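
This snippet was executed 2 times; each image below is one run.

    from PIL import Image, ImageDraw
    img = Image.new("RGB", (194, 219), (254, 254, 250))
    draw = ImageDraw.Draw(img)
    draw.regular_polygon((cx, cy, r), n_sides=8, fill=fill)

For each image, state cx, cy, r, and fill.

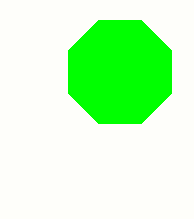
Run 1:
cx = 120; cy = 72; r = 56; fill = 'lime'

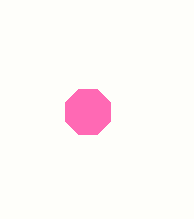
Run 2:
cx = 88; cy = 112; r = 24; fill = 'hotpink'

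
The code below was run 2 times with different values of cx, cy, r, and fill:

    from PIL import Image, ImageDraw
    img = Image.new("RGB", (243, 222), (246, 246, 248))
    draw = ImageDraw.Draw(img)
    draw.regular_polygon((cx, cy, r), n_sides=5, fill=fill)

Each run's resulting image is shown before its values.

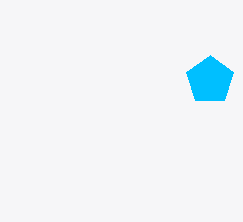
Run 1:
cx = 210; cy = 80; r = 25; fill = 'deepskyblue'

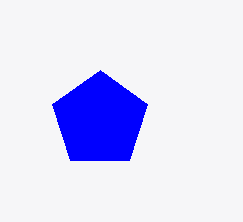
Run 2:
cx = 100; cy = 120; r = 50; fill = 'blue'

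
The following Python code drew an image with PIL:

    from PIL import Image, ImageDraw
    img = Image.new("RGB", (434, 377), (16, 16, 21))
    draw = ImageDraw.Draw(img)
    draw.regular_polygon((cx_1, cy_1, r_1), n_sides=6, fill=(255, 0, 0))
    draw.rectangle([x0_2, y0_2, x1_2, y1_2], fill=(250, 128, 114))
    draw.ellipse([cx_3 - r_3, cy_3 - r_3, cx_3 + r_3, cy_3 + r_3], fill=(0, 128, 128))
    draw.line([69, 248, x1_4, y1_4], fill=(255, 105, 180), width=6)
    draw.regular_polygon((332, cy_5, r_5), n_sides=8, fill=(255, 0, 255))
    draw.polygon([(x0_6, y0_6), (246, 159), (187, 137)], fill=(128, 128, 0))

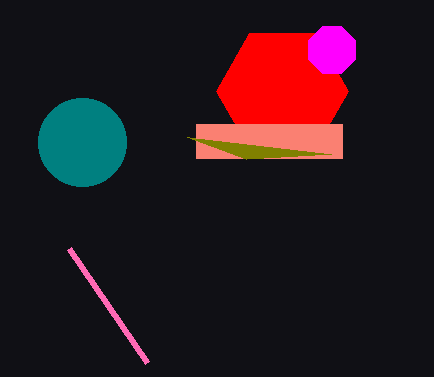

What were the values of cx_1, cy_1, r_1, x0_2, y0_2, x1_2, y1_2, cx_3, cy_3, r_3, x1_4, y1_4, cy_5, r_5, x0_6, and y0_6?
cx_1 = 282; cy_1 = 91; r_1 = 66; x0_2 = 196; y0_2 = 124; x1_2 = 342; y1_2 = 158; cx_3 = 82; cy_3 = 142; r_3 = 44; x1_4 = 147; y1_4 = 362; cy_5 = 50; r_5 = 25; x0_6 = 331; y0_6 = 154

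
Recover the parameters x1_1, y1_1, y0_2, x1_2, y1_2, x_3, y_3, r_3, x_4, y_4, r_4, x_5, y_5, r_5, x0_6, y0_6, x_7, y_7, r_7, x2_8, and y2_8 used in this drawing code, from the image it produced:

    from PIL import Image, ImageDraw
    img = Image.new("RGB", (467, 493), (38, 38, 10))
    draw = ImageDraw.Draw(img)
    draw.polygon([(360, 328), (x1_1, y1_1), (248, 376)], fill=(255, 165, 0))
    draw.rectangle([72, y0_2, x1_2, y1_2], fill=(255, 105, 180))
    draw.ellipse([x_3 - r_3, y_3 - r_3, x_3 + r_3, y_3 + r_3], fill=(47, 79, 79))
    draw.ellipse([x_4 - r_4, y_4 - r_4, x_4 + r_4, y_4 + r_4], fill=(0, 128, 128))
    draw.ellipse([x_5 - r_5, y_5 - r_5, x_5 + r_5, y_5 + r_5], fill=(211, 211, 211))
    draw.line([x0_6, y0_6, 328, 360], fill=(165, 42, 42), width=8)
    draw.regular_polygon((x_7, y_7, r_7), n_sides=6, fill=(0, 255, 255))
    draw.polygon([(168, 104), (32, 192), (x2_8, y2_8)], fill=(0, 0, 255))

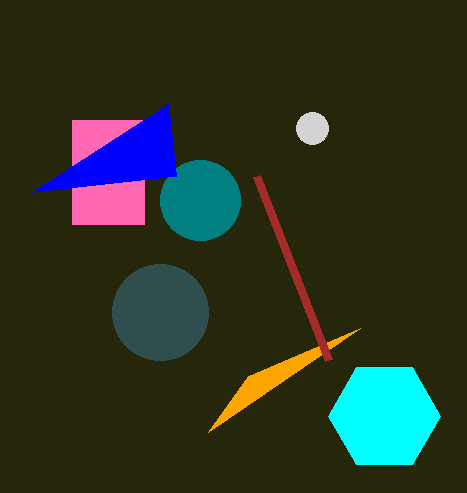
x1_1 = 208
y1_1 = 432
y0_2 = 120
x1_2 = 144
y1_2 = 224
x_3 = 160
y_3 = 312
r_3 = 48
x_4 = 200
y_4 = 200
r_4 = 40
x_5 = 312
y_5 = 128
r_5 = 16
x0_6 = 256
y0_6 = 176
x_7 = 384
y_7 = 416
r_7 = 56
x2_8 = 176
y2_8 = 176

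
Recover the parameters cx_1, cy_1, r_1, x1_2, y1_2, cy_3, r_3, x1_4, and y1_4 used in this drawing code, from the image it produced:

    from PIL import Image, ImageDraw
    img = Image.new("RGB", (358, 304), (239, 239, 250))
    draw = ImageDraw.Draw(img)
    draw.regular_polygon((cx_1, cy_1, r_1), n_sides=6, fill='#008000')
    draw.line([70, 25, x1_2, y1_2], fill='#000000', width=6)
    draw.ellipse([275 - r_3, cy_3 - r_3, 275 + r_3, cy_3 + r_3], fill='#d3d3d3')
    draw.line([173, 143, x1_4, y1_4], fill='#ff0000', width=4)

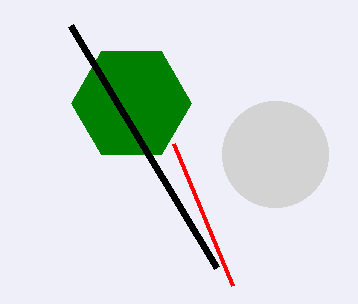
cx_1 = 131, cy_1 = 103, r_1 = 60, x1_2 = 216, y1_2 = 267, cy_3 = 154, r_3 = 53, x1_4 = 232, y1_4 = 285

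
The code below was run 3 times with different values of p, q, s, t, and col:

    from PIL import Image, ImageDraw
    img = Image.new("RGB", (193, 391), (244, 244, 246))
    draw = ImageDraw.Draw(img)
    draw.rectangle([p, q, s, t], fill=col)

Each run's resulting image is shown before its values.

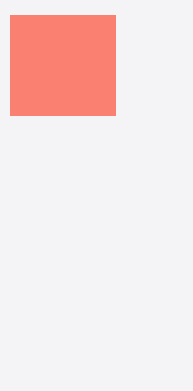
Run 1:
p = 10
q = 15
s = 115
t = 115
col = 'salmon'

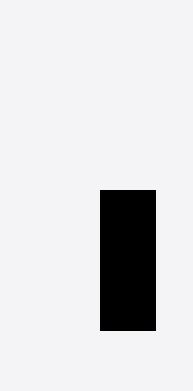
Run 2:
p = 100, q = 190, s = 155, t = 330, col = 'black'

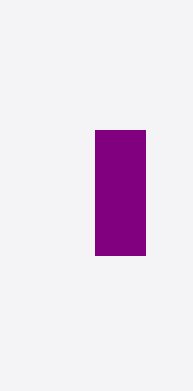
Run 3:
p = 95, q = 130, s = 145, t = 255, col = 'purple'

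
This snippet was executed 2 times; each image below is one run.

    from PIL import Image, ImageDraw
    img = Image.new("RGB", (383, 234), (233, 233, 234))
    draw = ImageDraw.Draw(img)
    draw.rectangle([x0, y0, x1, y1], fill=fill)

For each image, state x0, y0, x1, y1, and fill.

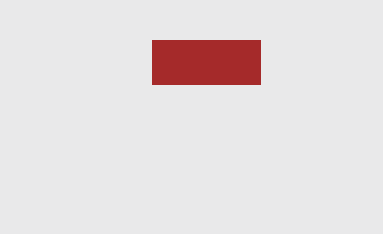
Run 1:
x0 = 152
y0 = 40
x1 = 260
y1 = 84
fill = 'brown'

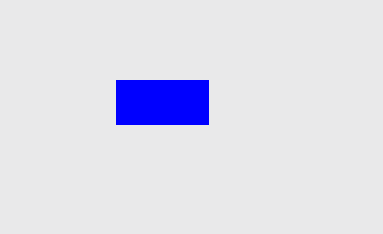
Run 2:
x0 = 116, y0 = 80, x1 = 208, y1 = 124, fill = 'blue'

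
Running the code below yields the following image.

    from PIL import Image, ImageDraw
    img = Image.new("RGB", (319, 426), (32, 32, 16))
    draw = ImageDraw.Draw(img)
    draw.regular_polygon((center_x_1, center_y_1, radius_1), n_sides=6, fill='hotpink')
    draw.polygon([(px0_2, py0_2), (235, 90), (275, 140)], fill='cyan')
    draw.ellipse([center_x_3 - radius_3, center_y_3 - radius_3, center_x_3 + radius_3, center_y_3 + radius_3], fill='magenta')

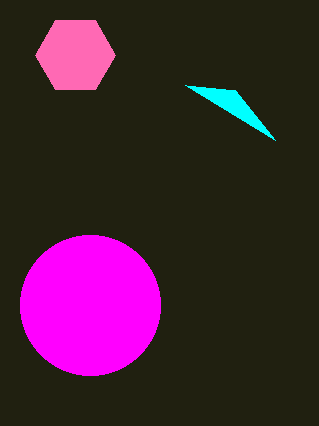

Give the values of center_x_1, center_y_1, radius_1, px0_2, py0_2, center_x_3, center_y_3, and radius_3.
center_x_1 = 75
center_y_1 = 55
radius_1 = 40
px0_2 = 185
py0_2 = 85
center_x_3 = 90
center_y_3 = 305
radius_3 = 70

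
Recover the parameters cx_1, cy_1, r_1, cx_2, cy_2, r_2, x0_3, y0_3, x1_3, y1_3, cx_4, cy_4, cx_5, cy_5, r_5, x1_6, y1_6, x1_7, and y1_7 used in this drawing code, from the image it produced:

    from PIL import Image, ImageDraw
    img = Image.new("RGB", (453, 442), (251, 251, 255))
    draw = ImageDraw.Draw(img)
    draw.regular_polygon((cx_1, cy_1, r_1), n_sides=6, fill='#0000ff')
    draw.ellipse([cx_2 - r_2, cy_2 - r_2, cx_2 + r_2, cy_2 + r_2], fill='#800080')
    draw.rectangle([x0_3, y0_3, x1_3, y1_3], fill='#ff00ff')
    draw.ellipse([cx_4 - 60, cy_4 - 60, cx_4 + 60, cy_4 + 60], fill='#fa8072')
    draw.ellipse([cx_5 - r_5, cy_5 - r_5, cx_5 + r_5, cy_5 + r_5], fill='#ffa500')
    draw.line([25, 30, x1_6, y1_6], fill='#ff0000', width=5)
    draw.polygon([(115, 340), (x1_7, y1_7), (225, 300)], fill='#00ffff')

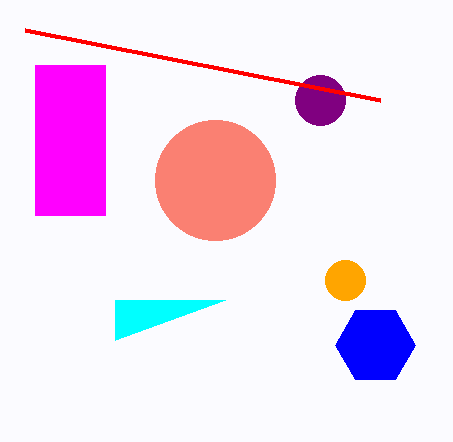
cx_1 = 375; cy_1 = 345; r_1 = 40; cx_2 = 320; cy_2 = 100; r_2 = 25; x0_3 = 35; y0_3 = 65; x1_3 = 105; y1_3 = 215; cx_4 = 215; cy_4 = 180; cx_5 = 345; cy_5 = 280; r_5 = 20; x1_6 = 380; y1_6 = 100; x1_7 = 115; y1_7 = 300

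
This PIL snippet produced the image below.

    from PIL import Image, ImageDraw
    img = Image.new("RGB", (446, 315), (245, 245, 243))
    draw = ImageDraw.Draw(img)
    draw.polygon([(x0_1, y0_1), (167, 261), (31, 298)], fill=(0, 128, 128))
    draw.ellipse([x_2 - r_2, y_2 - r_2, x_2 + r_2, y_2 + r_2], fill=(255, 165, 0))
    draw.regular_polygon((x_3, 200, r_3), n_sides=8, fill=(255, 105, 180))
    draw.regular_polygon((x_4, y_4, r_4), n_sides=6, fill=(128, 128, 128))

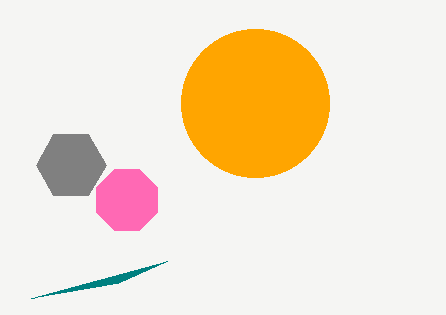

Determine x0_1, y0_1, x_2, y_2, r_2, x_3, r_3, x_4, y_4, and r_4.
x0_1 = 118, y0_1 = 283, x_2 = 255, y_2 = 103, r_2 = 74, x_3 = 127, r_3 = 33, x_4 = 71, y_4 = 165, r_4 = 35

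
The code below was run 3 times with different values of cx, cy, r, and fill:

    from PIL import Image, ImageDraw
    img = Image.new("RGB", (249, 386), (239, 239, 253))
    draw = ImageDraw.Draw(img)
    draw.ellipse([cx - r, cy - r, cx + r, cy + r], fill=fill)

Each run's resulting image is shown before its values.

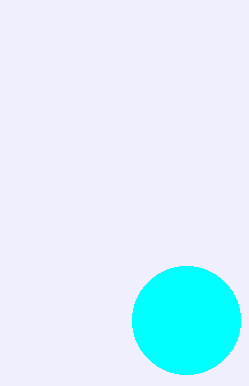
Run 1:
cx = 186
cy = 320
r = 54
fill = 'cyan'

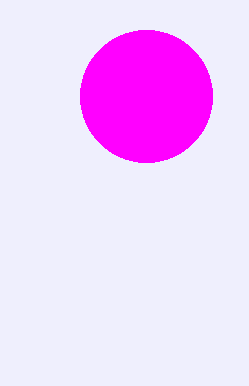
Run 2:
cx = 146, cy = 96, r = 66, fill = 'magenta'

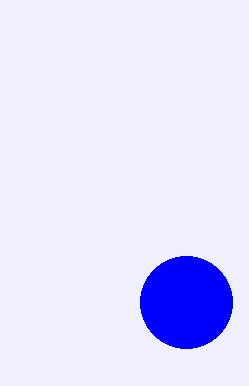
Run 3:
cx = 186, cy = 302, r = 46, fill = 'blue'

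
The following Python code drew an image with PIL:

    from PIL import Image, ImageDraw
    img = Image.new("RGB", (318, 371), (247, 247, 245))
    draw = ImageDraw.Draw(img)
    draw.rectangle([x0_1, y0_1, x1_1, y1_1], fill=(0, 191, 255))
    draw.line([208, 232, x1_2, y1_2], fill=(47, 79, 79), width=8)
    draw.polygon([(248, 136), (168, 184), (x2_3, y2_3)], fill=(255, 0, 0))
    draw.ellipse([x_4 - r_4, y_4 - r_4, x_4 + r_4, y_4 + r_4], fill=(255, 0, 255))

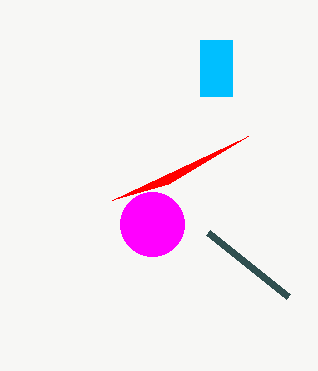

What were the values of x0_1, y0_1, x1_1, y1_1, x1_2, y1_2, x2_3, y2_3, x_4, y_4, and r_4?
x0_1 = 200, y0_1 = 40, x1_1 = 232, y1_1 = 96, x1_2 = 288, y1_2 = 296, x2_3 = 112, y2_3 = 200, x_4 = 152, y_4 = 224, r_4 = 32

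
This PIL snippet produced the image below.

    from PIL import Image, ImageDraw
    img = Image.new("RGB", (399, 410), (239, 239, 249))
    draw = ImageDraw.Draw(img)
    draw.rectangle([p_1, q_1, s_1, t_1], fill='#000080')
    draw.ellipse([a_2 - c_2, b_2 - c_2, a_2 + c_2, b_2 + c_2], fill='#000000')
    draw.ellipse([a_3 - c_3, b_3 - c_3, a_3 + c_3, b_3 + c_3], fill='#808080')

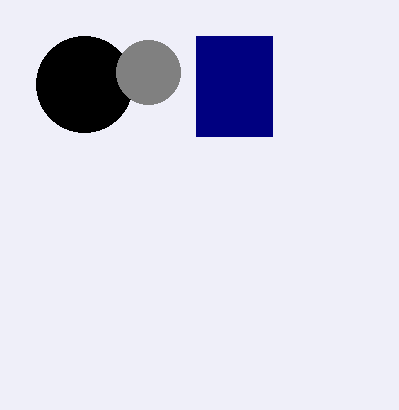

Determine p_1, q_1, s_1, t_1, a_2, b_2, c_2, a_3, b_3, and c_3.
p_1 = 196; q_1 = 36; s_1 = 272; t_1 = 136; a_2 = 84; b_2 = 84; c_2 = 48; a_3 = 148; b_3 = 72; c_3 = 32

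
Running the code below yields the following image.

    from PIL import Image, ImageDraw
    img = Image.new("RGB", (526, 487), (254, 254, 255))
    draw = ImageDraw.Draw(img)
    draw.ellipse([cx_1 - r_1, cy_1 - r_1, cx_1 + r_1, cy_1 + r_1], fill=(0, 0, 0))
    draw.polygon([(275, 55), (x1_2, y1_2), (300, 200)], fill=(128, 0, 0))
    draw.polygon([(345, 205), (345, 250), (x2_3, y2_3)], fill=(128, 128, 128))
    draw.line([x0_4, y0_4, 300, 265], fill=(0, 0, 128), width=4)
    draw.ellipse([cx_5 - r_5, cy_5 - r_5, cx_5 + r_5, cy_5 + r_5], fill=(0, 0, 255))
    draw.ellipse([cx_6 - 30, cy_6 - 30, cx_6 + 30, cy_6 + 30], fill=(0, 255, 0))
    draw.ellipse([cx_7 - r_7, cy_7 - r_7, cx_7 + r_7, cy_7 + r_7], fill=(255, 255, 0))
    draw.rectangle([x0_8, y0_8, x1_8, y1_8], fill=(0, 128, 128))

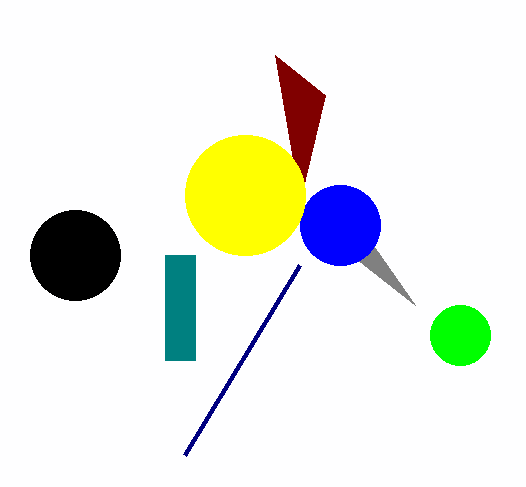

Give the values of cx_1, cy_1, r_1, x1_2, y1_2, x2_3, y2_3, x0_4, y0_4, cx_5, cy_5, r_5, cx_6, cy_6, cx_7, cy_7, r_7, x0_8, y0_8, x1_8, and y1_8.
cx_1 = 75
cy_1 = 255
r_1 = 45
x1_2 = 325
y1_2 = 95
x2_3 = 415
y2_3 = 305
x0_4 = 185
y0_4 = 455
cx_5 = 340
cy_5 = 225
r_5 = 40
cx_6 = 460
cy_6 = 335
cx_7 = 245
cy_7 = 195
r_7 = 60
x0_8 = 165
y0_8 = 255
x1_8 = 195
y1_8 = 360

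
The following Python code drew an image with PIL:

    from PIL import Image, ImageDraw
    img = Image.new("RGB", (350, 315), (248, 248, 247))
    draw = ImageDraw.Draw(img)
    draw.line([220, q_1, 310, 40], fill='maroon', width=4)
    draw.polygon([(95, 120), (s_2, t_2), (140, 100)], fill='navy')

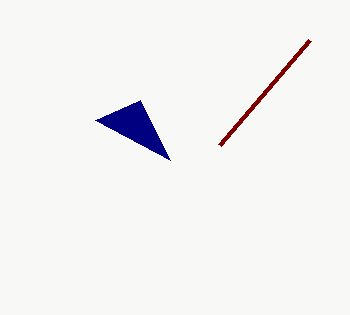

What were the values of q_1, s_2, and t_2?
q_1 = 145, s_2 = 170, t_2 = 160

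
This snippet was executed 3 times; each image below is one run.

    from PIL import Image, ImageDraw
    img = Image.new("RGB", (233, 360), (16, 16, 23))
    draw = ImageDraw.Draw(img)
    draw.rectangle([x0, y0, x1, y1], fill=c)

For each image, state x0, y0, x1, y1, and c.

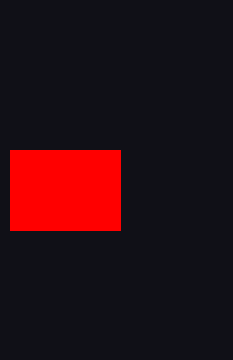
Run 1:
x0 = 10; y0 = 150; x1 = 120; y1 = 230; c = 'red'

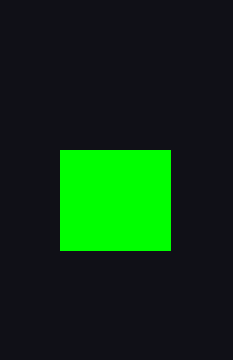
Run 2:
x0 = 60; y0 = 150; x1 = 170; y1 = 250; c = 'lime'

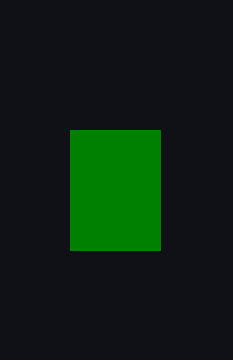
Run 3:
x0 = 70, y0 = 130, x1 = 160, y1 = 250, c = 'green'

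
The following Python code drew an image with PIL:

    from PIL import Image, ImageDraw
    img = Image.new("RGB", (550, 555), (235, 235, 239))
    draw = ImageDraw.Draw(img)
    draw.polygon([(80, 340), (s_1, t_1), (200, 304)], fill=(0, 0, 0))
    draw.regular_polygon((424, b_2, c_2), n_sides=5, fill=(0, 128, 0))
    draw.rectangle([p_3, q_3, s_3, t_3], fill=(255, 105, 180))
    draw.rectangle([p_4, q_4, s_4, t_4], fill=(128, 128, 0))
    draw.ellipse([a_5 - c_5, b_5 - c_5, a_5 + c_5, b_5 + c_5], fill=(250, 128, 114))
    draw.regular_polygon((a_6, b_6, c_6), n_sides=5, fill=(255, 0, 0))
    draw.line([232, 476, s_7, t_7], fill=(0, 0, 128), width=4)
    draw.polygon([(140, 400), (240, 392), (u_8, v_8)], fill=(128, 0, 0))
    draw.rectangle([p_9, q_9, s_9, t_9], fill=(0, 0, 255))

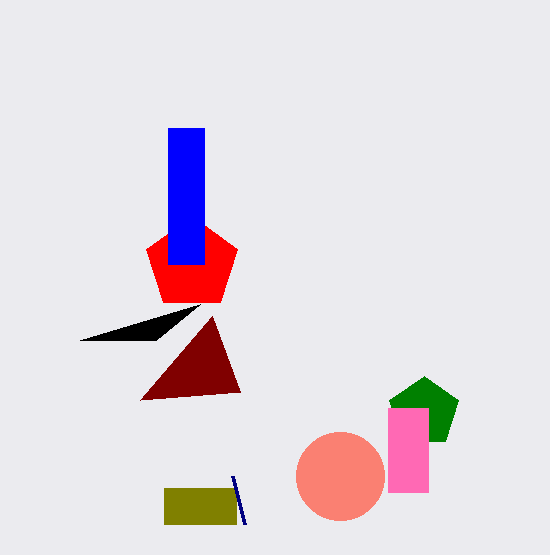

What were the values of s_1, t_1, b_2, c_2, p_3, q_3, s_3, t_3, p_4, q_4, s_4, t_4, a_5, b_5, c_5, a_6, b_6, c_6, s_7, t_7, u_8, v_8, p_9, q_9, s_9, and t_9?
s_1 = 156; t_1 = 340; b_2 = 412; c_2 = 36; p_3 = 388; q_3 = 408; s_3 = 428; t_3 = 492; p_4 = 164; q_4 = 488; s_4 = 236; t_4 = 524; a_5 = 340; b_5 = 476; c_5 = 44; a_6 = 192; b_6 = 264; c_6 = 48; s_7 = 244; t_7 = 524; u_8 = 212; v_8 = 316; p_9 = 168; q_9 = 128; s_9 = 204; t_9 = 264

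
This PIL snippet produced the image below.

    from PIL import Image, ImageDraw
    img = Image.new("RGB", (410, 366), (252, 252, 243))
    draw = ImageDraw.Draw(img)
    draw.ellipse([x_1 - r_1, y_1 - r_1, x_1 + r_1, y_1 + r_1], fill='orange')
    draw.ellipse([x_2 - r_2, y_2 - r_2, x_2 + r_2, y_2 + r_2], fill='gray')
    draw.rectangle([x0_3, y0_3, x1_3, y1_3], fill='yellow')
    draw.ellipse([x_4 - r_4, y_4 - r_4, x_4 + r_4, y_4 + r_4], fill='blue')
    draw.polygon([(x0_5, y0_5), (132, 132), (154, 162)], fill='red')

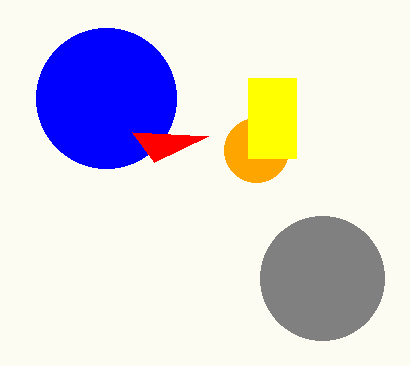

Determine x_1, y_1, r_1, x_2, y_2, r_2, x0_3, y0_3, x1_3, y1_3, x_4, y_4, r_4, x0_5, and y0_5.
x_1 = 256
y_1 = 150
r_1 = 32
x_2 = 322
y_2 = 278
r_2 = 62
x0_3 = 248
y0_3 = 78
x1_3 = 296
y1_3 = 158
x_4 = 106
y_4 = 98
r_4 = 70
x0_5 = 208
y0_5 = 136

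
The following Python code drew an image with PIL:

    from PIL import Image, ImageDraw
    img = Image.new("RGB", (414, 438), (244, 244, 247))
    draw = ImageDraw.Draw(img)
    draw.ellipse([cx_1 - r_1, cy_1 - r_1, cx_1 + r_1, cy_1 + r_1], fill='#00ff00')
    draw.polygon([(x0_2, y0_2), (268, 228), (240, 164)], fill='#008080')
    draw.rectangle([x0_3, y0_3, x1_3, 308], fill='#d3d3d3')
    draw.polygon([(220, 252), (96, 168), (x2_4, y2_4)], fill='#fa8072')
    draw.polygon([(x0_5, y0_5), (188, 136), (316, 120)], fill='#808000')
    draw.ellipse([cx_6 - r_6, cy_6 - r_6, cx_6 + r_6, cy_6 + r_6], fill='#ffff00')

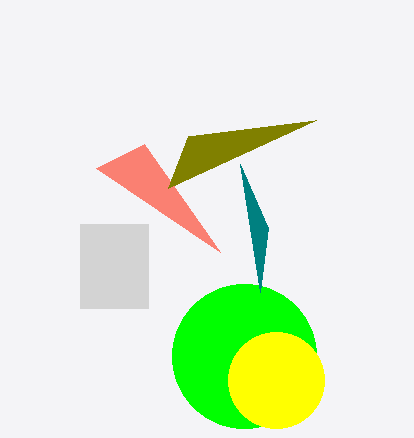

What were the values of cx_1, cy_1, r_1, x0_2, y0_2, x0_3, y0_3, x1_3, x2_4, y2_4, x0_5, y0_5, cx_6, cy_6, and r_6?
cx_1 = 244, cy_1 = 356, r_1 = 72, x0_2 = 260, y0_2 = 292, x0_3 = 80, y0_3 = 224, x1_3 = 148, x2_4 = 144, y2_4 = 144, x0_5 = 168, y0_5 = 188, cx_6 = 276, cy_6 = 380, r_6 = 48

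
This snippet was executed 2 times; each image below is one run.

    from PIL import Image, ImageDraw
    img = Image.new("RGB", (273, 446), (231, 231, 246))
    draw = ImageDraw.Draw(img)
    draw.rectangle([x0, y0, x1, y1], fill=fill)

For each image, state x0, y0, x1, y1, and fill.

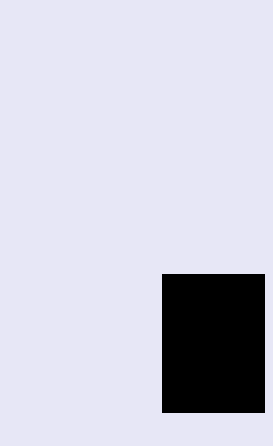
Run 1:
x0 = 162, y0 = 274, x1 = 264, y1 = 412, fill = 'black'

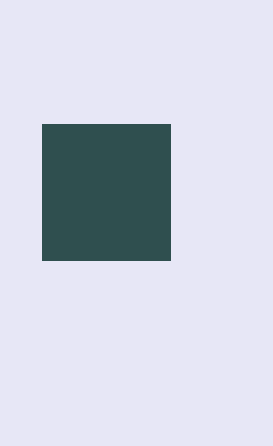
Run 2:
x0 = 42, y0 = 124, x1 = 170, y1 = 260, fill = 'darkslategray'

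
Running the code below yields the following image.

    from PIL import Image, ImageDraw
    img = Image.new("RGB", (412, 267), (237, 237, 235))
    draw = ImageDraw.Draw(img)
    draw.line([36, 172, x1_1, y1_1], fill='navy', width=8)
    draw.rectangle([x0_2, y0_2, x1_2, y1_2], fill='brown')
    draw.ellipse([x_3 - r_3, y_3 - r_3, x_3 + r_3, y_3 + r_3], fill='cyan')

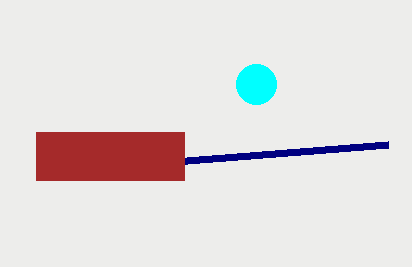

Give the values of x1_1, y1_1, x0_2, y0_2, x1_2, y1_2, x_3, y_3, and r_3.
x1_1 = 388; y1_1 = 144; x0_2 = 36; y0_2 = 132; x1_2 = 184; y1_2 = 180; x_3 = 256; y_3 = 84; r_3 = 20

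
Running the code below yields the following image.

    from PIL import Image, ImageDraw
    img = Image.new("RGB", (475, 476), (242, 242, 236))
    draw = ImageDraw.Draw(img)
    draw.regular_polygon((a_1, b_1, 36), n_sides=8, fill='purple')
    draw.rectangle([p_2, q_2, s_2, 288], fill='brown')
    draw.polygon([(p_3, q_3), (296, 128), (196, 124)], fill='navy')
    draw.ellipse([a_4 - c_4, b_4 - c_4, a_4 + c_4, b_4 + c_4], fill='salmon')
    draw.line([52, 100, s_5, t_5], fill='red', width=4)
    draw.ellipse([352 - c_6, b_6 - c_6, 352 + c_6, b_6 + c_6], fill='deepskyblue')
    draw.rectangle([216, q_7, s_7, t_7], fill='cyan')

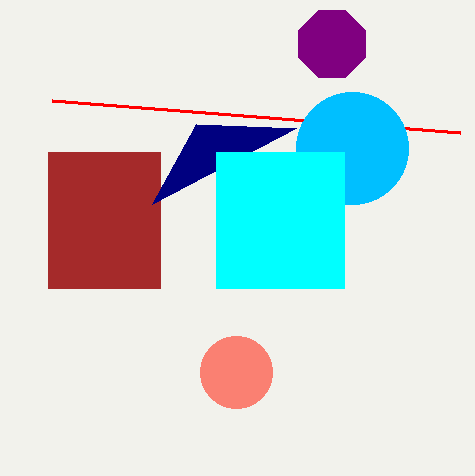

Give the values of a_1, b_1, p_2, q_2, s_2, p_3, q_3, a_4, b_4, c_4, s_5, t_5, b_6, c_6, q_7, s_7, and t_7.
a_1 = 332; b_1 = 44; p_2 = 48; q_2 = 152; s_2 = 160; p_3 = 152; q_3 = 204; a_4 = 236; b_4 = 372; c_4 = 36; s_5 = 460; t_5 = 132; b_6 = 148; c_6 = 56; q_7 = 152; s_7 = 344; t_7 = 288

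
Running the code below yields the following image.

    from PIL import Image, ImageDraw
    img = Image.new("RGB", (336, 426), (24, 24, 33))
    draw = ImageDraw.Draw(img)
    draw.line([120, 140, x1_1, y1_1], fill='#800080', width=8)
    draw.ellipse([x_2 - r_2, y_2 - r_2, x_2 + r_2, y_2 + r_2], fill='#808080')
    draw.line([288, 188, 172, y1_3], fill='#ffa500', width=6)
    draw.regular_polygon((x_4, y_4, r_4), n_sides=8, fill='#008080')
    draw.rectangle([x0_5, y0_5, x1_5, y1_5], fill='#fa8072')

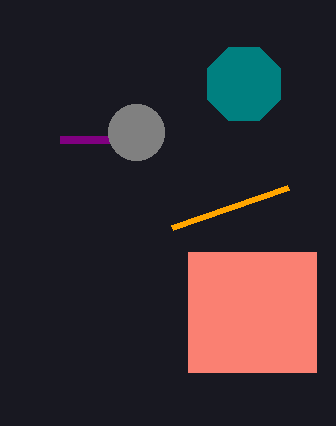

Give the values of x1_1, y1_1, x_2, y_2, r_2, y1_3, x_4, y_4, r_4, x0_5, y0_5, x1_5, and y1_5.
x1_1 = 60; y1_1 = 140; x_2 = 136; y_2 = 132; r_2 = 28; y1_3 = 228; x_4 = 244; y_4 = 84; r_4 = 40; x0_5 = 188; y0_5 = 252; x1_5 = 316; y1_5 = 372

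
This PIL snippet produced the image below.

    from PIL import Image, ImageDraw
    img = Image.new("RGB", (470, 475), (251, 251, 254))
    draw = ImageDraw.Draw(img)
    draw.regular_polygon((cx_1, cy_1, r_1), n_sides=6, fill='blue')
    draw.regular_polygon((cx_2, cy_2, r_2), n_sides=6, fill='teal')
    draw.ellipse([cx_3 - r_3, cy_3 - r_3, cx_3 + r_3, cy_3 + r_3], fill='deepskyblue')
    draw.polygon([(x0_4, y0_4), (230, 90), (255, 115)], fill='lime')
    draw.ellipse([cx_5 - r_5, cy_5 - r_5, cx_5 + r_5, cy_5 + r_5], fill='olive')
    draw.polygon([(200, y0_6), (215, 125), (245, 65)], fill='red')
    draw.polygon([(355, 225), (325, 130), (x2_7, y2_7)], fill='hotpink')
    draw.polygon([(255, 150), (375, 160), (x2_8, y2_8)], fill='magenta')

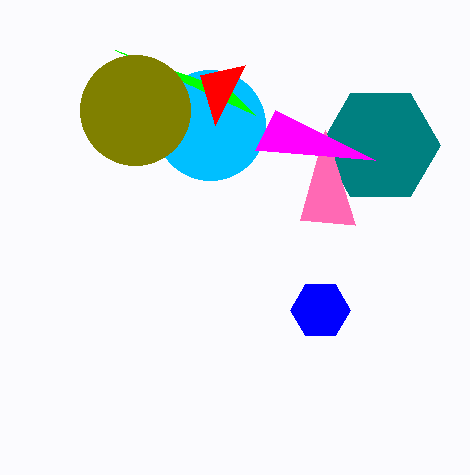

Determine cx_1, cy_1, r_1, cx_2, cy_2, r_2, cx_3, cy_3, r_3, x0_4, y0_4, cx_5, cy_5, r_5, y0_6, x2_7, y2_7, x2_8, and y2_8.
cx_1 = 320; cy_1 = 310; r_1 = 30; cx_2 = 380; cy_2 = 145; r_2 = 60; cx_3 = 210; cy_3 = 125; r_3 = 55; x0_4 = 115; y0_4 = 50; cx_5 = 135; cy_5 = 110; r_5 = 55; y0_6 = 75; x2_7 = 300; y2_7 = 220; x2_8 = 275; y2_8 = 110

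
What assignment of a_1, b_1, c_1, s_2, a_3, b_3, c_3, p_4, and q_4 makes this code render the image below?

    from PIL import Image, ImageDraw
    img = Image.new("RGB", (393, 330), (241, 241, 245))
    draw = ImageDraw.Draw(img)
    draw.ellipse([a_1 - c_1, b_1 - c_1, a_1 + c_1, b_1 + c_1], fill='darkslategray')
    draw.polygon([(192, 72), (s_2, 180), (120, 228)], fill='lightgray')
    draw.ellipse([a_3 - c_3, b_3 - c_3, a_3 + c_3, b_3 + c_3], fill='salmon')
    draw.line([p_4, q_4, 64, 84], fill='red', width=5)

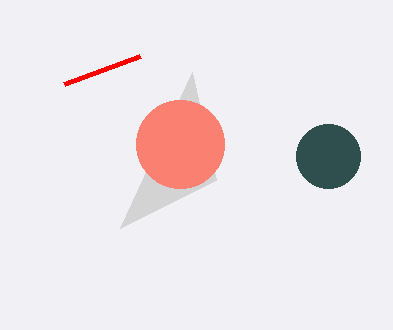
a_1 = 328
b_1 = 156
c_1 = 32
s_2 = 216
a_3 = 180
b_3 = 144
c_3 = 44
p_4 = 140
q_4 = 56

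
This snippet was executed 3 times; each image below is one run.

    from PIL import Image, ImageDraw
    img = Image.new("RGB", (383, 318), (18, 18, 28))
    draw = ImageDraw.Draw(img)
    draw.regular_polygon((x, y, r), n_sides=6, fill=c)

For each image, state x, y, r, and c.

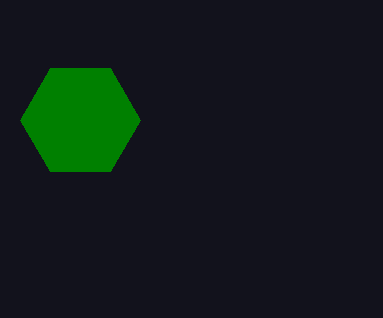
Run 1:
x = 80
y = 120
r = 60
c = 'green'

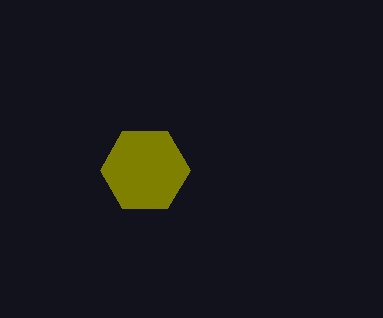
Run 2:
x = 145, y = 170, r = 45, c = 'olive'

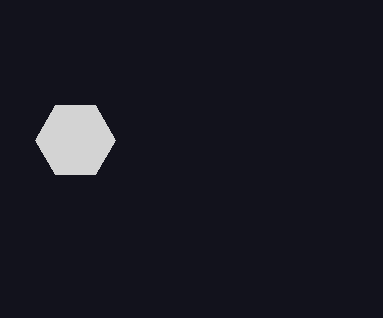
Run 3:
x = 75
y = 140
r = 40
c = 'lightgray'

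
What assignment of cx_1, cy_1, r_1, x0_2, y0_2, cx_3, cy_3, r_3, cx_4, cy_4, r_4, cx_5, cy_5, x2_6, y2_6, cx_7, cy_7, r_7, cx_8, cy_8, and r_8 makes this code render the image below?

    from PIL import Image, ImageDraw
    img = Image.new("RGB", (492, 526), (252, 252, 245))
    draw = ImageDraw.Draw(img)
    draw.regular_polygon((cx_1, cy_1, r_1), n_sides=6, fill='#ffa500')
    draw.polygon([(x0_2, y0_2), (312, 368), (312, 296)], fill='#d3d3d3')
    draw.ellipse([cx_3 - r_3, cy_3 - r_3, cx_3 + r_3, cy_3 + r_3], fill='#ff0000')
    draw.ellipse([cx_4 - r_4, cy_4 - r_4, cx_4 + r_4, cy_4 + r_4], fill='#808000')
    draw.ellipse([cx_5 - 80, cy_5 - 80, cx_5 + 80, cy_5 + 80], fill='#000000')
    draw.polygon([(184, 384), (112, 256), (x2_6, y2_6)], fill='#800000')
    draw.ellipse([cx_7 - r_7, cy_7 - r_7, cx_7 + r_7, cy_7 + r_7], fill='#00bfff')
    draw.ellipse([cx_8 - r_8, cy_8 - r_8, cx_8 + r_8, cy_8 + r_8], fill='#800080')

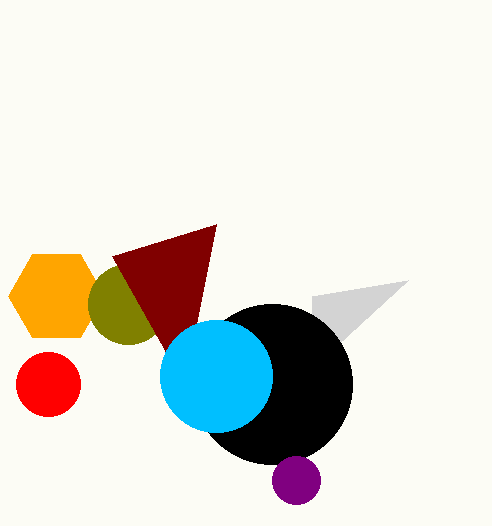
cx_1 = 56
cy_1 = 296
r_1 = 48
x0_2 = 408
y0_2 = 280
cx_3 = 48
cy_3 = 384
r_3 = 32
cx_4 = 128
cy_4 = 304
r_4 = 40
cx_5 = 272
cy_5 = 384
x2_6 = 216
y2_6 = 224
cx_7 = 216
cy_7 = 376
r_7 = 56
cx_8 = 296
cy_8 = 480
r_8 = 24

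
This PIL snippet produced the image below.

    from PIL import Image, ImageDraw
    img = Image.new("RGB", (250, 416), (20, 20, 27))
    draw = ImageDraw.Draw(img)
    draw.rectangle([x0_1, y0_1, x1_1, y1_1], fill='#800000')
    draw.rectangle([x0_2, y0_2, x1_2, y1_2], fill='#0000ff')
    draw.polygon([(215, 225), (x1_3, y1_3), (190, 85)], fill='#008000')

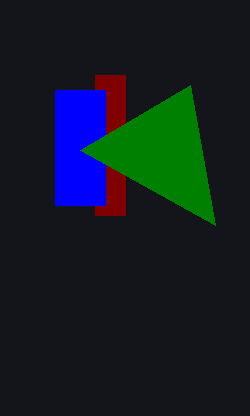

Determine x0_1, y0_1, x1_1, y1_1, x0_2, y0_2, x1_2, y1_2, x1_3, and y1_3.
x0_1 = 95, y0_1 = 75, x1_1 = 125, y1_1 = 215, x0_2 = 55, y0_2 = 90, x1_2 = 105, y1_2 = 205, x1_3 = 80, y1_3 = 150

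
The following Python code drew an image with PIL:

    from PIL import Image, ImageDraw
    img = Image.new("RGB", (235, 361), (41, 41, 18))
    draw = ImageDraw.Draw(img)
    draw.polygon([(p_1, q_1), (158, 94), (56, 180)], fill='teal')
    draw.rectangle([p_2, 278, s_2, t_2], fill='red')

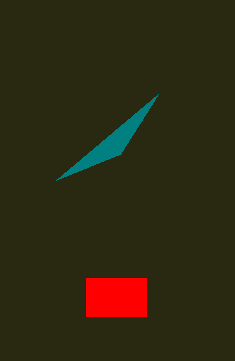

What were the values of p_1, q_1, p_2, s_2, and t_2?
p_1 = 120; q_1 = 154; p_2 = 86; s_2 = 146; t_2 = 316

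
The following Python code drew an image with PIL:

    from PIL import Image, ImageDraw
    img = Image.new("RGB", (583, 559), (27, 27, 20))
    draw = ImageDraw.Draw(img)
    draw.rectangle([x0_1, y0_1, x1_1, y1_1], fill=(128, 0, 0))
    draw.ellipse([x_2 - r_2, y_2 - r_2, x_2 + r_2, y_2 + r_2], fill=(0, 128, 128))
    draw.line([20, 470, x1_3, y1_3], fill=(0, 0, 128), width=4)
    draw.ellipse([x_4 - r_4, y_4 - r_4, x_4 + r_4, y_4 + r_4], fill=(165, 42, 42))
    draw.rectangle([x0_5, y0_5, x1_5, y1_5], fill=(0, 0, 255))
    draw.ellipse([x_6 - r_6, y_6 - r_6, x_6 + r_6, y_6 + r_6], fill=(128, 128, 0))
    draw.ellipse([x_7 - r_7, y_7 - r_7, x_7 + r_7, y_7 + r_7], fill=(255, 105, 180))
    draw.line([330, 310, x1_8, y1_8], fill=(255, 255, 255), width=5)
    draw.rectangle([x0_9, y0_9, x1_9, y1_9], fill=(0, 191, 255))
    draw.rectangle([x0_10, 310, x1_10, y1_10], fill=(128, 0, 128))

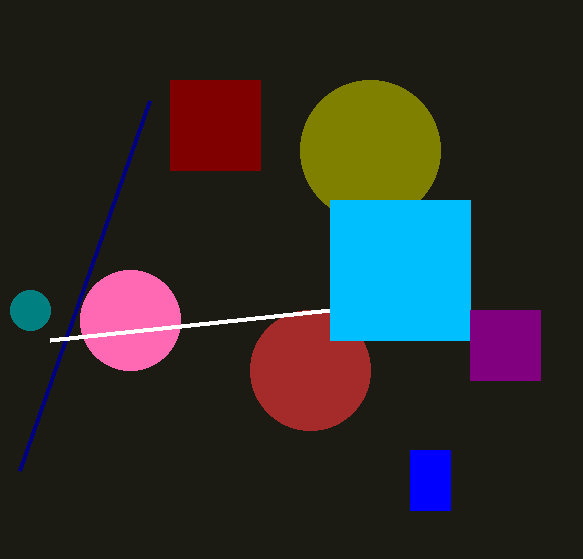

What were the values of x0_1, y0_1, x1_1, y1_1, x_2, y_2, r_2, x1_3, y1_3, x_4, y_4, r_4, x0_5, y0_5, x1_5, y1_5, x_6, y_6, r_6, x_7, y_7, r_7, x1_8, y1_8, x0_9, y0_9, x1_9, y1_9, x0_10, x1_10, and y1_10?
x0_1 = 170, y0_1 = 80, x1_1 = 260, y1_1 = 170, x_2 = 30, y_2 = 310, r_2 = 20, x1_3 = 150, y1_3 = 100, x_4 = 310, y_4 = 370, r_4 = 60, x0_5 = 410, y0_5 = 450, x1_5 = 450, y1_5 = 510, x_6 = 370, y_6 = 150, r_6 = 70, x_7 = 130, y_7 = 320, r_7 = 50, x1_8 = 50, y1_8 = 340, x0_9 = 330, y0_9 = 200, x1_9 = 470, y1_9 = 340, x0_10 = 470, x1_10 = 540, y1_10 = 380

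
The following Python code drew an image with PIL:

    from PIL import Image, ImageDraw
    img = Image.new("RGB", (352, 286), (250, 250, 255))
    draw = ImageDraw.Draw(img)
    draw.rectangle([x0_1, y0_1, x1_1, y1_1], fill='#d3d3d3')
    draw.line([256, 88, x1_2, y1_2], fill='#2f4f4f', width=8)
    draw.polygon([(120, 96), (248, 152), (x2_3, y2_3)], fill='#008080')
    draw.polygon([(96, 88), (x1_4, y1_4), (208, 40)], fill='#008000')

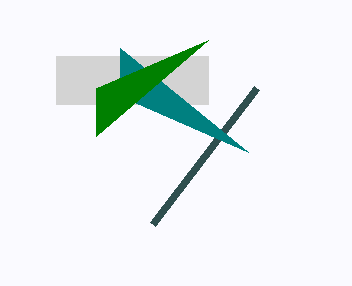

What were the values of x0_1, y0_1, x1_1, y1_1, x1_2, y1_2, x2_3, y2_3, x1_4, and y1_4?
x0_1 = 56; y0_1 = 56; x1_1 = 208; y1_1 = 104; x1_2 = 152; y1_2 = 224; x2_3 = 120; y2_3 = 48; x1_4 = 96; y1_4 = 136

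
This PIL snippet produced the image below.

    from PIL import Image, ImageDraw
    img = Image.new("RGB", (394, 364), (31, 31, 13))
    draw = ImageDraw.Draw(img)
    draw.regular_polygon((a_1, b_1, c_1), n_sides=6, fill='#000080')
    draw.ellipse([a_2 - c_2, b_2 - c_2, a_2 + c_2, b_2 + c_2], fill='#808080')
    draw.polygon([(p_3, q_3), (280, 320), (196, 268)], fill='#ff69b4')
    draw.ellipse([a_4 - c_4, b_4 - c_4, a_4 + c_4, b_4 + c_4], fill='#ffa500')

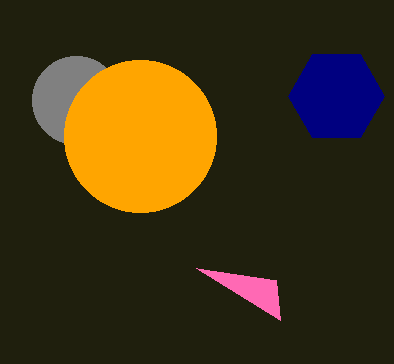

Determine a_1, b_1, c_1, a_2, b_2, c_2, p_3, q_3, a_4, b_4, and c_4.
a_1 = 336; b_1 = 96; c_1 = 48; a_2 = 76; b_2 = 100; c_2 = 44; p_3 = 276; q_3 = 280; a_4 = 140; b_4 = 136; c_4 = 76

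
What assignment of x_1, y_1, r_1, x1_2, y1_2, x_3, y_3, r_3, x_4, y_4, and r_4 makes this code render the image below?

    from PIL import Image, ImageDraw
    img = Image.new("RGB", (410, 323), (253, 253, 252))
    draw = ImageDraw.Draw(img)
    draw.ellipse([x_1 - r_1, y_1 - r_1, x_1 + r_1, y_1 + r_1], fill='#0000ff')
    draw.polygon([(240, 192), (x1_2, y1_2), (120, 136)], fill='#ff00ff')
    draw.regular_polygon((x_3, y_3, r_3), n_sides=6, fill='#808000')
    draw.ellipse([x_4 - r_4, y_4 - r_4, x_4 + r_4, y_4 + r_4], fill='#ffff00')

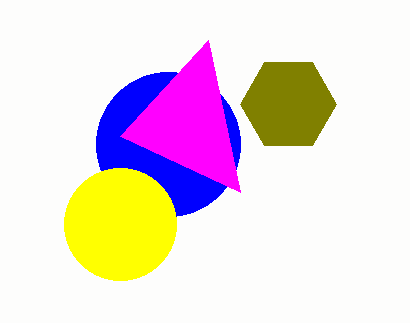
x_1 = 168
y_1 = 144
r_1 = 72
x1_2 = 208
y1_2 = 40
x_3 = 288
y_3 = 104
r_3 = 48
x_4 = 120
y_4 = 224
r_4 = 56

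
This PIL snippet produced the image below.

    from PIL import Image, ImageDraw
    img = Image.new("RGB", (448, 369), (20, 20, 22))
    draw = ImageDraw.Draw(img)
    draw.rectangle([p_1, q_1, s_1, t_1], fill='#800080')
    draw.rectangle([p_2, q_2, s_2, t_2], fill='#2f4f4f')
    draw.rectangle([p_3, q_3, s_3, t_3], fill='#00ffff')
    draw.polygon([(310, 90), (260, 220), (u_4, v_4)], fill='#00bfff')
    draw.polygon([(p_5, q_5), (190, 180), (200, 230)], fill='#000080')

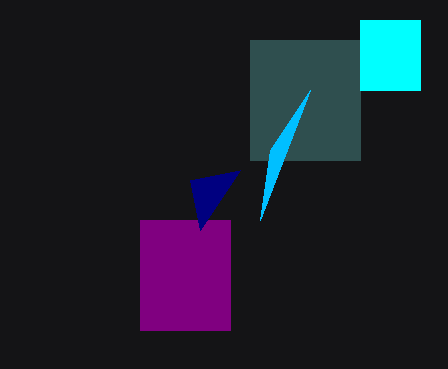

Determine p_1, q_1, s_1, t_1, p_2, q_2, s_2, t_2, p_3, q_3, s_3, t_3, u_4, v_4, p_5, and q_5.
p_1 = 140; q_1 = 220; s_1 = 230; t_1 = 330; p_2 = 250; q_2 = 40; s_2 = 360; t_2 = 160; p_3 = 360; q_3 = 20; s_3 = 420; t_3 = 90; u_4 = 270; v_4 = 150; p_5 = 240; q_5 = 170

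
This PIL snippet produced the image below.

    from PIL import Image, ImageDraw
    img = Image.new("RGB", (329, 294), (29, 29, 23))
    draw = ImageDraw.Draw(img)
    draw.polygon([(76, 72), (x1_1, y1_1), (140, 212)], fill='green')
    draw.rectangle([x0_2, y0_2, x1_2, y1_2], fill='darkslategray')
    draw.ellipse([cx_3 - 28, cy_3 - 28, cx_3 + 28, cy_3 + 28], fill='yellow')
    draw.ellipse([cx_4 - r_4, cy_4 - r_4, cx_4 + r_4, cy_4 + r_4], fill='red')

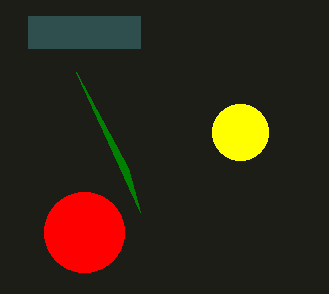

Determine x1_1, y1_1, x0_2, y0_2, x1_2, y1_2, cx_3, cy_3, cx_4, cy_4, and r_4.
x1_1 = 128, y1_1 = 168, x0_2 = 28, y0_2 = 16, x1_2 = 140, y1_2 = 48, cx_3 = 240, cy_3 = 132, cx_4 = 84, cy_4 = 232, r_4 = 40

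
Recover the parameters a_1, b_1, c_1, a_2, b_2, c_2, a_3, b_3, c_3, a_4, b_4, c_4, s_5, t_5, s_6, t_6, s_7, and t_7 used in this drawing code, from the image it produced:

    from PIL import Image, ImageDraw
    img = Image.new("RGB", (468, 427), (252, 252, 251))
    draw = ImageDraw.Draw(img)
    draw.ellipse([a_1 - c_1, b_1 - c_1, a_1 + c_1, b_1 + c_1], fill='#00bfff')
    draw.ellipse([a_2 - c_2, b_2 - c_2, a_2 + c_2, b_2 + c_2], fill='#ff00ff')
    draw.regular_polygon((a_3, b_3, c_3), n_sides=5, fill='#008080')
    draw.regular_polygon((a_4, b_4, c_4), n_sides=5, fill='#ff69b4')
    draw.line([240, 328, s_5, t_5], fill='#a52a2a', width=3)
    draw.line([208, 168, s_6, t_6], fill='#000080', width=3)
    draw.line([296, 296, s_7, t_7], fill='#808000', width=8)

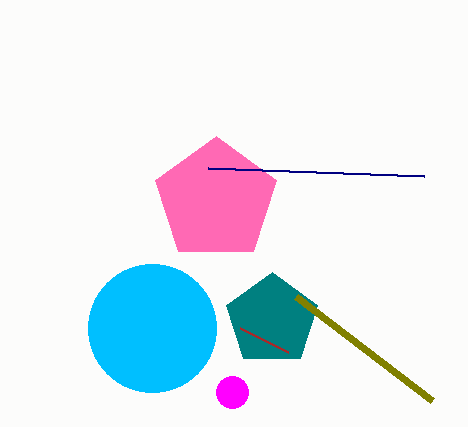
a_1 = 152, b_1 = 328, c_1 = 64, a_2 = 232, b_2 = 392, c_2 = 16, a_3 = 272, b_3 = 320, c_3 = 48, a_4 = 216, b_4 = 200, c_4 = 64, s_5 = 288, t_5 = 352, s_6 = 424, t_6 = 176, s_7 = 432, t_7 = 400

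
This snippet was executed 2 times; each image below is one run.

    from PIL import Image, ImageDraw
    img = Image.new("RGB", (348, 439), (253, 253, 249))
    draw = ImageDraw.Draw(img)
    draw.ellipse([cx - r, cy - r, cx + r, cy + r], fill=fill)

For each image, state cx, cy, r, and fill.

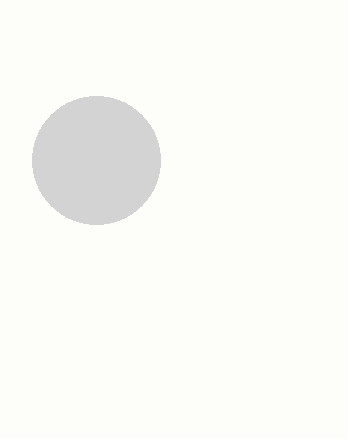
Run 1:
cx = 96; cy = 160; r = 64; fill = 'lightgray'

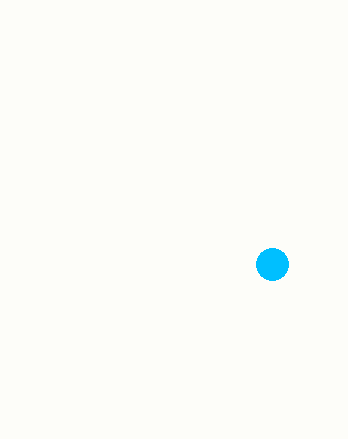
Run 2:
cx = 272
cy = 264
r = 16
fill = 'deepskyblue'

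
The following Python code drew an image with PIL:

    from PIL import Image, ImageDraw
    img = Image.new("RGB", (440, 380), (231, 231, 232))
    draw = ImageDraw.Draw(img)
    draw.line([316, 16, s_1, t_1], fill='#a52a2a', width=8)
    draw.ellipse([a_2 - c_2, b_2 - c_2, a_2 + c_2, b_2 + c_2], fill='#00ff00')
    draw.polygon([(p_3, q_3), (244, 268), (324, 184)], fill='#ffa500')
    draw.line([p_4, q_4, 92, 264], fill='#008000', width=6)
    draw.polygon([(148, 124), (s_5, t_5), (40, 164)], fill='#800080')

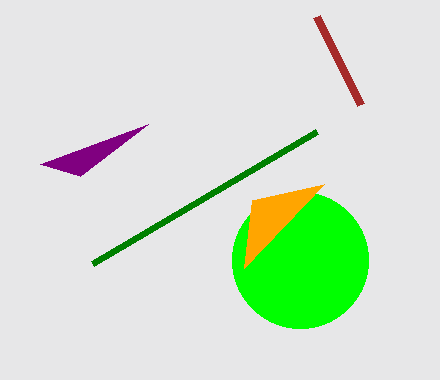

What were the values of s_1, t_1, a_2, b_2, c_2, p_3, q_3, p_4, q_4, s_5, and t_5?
s_1 = 360; t_1 = 104; a_2 = 300; b_2 = 260; c_2 = 68; p_3 = 252; q_3 = 200; p_4 = 316; q_4 = 132; s_5 = 80; t_5 = 176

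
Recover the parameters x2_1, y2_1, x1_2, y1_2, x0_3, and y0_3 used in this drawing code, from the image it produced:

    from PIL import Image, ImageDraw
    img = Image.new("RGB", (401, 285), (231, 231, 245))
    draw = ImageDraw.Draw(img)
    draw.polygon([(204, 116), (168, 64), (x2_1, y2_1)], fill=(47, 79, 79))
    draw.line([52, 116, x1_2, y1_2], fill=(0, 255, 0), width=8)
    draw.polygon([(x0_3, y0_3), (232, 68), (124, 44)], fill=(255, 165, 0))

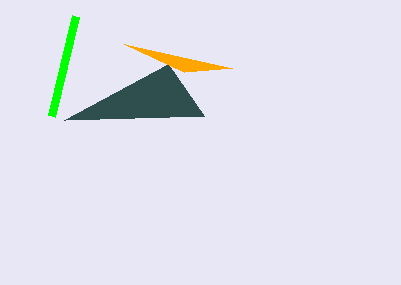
x2_1 = 64; y2_1 = 120; x1_2 = 76; y1_2 = 16; x0_3 = 184; y0_3 = 72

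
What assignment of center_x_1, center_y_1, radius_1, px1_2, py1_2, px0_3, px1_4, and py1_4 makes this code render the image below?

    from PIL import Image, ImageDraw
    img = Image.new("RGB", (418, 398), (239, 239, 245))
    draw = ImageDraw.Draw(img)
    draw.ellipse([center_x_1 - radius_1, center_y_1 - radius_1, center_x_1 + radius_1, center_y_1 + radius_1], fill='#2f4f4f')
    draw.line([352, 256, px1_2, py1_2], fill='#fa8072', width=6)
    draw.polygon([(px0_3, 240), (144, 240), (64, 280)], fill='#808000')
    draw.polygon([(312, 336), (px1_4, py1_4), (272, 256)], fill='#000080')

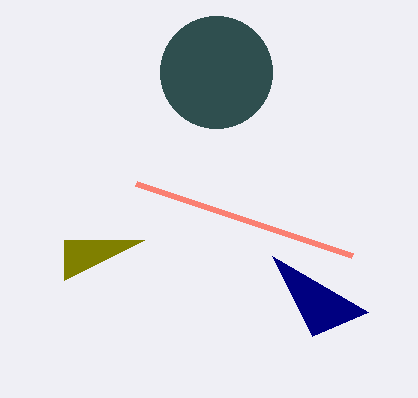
center_x_1 = 216, center_y_1 = 72, radius_1 = 56, px1_2 = 136, py1_2 = 184, px0_3 = 64, px1_4 = 368, py1_4 = 312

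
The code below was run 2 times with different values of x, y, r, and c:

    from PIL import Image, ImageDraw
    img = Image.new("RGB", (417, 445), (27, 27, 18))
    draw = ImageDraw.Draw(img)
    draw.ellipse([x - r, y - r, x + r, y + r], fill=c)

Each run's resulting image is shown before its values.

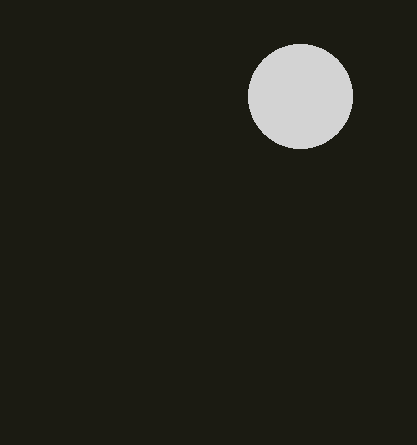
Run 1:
x = 300, y = 96, r = 52, c = 'lightgray'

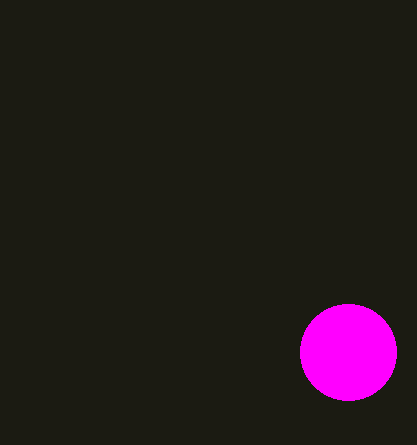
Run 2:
x = 348
y = 352
r = 48
c = 'magenta'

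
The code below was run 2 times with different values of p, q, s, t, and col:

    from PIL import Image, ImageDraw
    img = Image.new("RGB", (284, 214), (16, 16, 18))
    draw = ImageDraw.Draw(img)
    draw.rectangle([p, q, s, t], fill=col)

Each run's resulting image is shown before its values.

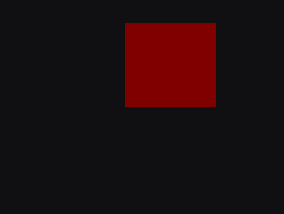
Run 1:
p = 125, q = 23, s = 215, t = 106, col = 'maroon'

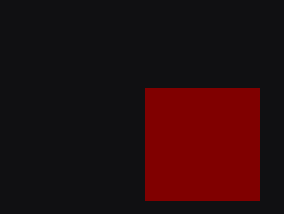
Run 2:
p = 145
q = 88
s = 259
t = 200
col = 'maroon'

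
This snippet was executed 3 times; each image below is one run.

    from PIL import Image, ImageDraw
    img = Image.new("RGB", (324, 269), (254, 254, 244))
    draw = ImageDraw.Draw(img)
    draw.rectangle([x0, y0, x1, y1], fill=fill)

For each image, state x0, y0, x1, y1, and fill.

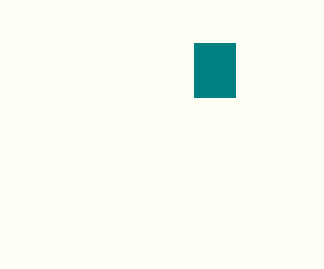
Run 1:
x0 = 194, y0 = 43, x1 = 235, y1 = 97, fill = 'teal'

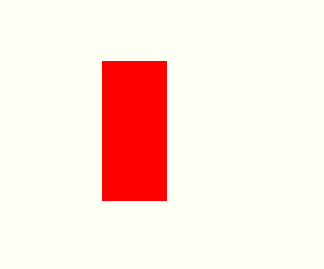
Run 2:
x0 = 102; y0 = 61; x1 = 166; y1 = 200; fill = 'red'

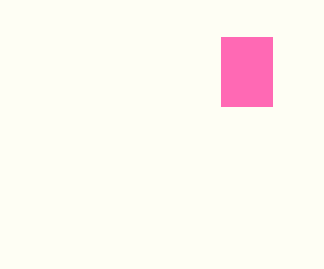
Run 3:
x0 = 221, y0 = 37, x1 = 272, y1 = 106, fill = 'hotpink'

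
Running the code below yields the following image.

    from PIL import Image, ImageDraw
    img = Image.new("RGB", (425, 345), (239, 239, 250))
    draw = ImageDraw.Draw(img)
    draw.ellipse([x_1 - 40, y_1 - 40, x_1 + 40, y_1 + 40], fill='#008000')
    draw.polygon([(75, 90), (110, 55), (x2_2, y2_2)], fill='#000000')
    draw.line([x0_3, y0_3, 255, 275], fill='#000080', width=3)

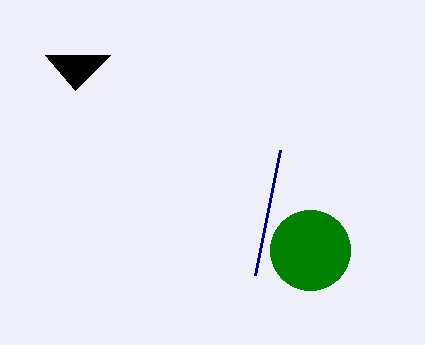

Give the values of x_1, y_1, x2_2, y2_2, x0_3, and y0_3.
x_1 = 310, y_1 = 250, x2_2 = 45, y2_2 = 55, x0_3 = 280, y0_3 = 150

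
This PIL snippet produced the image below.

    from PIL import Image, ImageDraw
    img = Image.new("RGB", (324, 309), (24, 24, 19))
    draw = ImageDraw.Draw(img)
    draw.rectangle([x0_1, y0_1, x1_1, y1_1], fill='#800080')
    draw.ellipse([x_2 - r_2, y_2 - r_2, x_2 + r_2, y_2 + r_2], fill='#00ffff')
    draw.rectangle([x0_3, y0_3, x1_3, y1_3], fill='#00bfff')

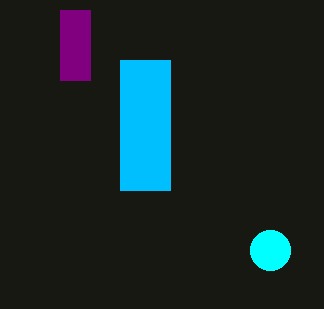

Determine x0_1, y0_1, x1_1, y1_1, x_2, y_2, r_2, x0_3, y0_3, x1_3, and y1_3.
x0_1 = 60; y0_1 = 10; x1_1 = 90; y1_1 = 80; x_2 = 270; y_2 = 250; r_2 = 20; x0_3 = 120; y0_3 = 60; x1_3 = 170; y1_3 = 190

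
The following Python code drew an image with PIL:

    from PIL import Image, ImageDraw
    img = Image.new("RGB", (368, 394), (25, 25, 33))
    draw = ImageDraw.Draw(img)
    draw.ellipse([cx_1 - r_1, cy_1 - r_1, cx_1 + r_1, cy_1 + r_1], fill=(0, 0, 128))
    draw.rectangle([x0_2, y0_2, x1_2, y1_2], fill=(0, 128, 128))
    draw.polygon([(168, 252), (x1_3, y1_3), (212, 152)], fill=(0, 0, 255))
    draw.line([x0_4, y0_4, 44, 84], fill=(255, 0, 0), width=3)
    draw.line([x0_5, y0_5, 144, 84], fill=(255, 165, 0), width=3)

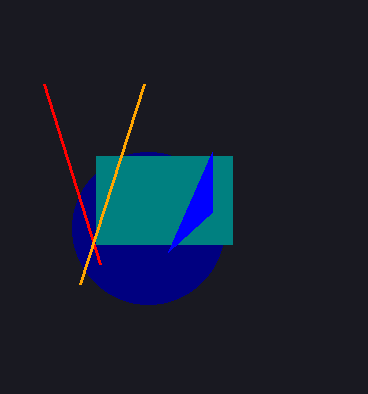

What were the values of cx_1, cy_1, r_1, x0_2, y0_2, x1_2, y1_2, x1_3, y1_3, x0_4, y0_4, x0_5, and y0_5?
cx_1 = 148; cy_1 = 228; r_1 = 76; x0_2 = 96; y0_2 = 156; x1_2 = 232; y1_2 = 244; x1_3 = 212; y1_3 = 212; x0_4 = 100; y0_4 = 264; x0_5 = 80; y0_5 = 284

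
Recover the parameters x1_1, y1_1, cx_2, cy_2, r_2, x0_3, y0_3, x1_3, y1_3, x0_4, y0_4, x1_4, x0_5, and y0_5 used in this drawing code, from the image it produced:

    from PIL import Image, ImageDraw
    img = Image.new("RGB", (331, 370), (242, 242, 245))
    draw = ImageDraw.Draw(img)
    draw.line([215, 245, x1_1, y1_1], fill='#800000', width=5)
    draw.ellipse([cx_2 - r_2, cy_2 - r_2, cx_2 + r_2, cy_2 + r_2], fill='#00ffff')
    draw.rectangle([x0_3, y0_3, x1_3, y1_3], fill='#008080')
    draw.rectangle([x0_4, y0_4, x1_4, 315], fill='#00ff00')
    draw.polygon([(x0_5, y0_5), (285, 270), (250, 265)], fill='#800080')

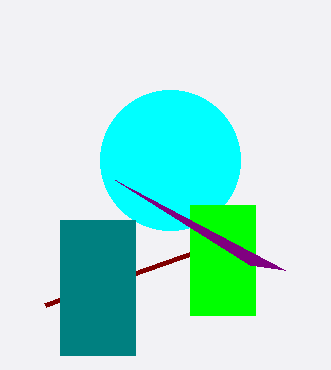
x1_1 = 45; y1_1 = 305; cx_2 = 170; cy_2 = 160; r_2 = 70; x0_3 = 60; y0_3 = 220; x1_3 = 135; y1_3 = 355; x0_4 = 190; y0_4 = 205; x1_4 = 255; x0_5 = 115; y0_5 = 180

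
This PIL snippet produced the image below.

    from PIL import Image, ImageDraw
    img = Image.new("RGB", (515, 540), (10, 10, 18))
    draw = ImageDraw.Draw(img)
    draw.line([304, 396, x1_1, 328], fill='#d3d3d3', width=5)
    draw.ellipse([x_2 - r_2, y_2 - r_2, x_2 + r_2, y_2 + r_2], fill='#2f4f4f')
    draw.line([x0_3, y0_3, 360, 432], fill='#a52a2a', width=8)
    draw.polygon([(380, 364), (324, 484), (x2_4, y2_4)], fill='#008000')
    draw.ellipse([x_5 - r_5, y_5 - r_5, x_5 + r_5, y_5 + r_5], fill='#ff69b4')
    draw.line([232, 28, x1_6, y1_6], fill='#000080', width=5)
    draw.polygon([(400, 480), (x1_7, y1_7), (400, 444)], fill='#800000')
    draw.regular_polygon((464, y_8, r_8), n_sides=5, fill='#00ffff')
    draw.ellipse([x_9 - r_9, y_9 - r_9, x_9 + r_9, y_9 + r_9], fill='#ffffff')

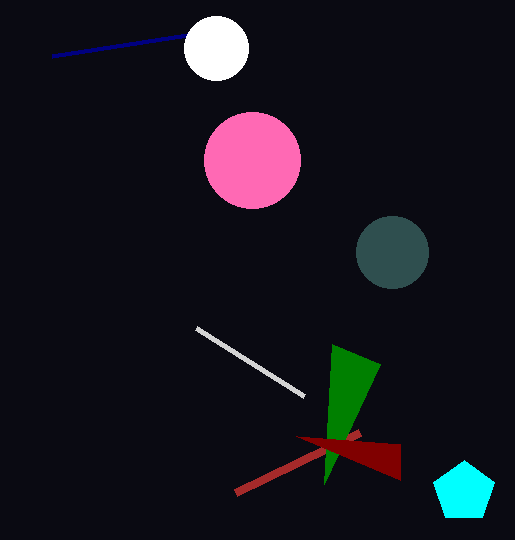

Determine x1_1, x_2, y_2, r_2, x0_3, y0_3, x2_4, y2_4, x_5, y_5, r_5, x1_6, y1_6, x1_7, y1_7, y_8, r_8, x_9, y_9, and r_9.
x1_1 = 196, x_2 = 392, y_2 = 252, r_2 = 36, x0_3 = 236, y0_3 = 492, x2_4 = 332, y2_4 = 344, x_5 = 252, y_5 = 160, r_5 = 48, x1_6 = 52, y1_6 = 56, x1_7 = 296, y1_7 = 436, y_8 = 492, r_8 = 32, x_9 = 216, y_9 = 48, r_9 = 32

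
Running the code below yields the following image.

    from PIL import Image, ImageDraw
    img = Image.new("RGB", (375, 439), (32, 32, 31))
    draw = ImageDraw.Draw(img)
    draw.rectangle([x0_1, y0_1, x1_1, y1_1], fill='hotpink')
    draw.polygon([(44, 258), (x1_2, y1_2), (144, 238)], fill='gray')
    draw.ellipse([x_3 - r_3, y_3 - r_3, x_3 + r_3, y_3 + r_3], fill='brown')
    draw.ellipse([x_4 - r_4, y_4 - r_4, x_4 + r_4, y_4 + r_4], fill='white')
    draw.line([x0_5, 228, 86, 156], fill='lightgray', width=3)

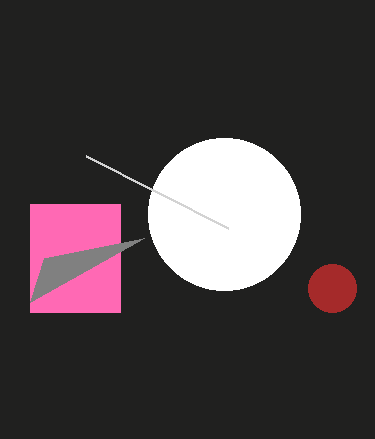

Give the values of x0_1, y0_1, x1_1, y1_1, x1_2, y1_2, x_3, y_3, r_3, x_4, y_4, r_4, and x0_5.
x0_1 = 30; y0_1 = 204; x1_1 = 120; y1_1 = 312; x1_2 = 30; y1_2 = 302; x_3 = 332; y_3 = 288; r_3 = 24; x_4 = 224; y_4 = 214; r_4 = 76; x0_5 = 228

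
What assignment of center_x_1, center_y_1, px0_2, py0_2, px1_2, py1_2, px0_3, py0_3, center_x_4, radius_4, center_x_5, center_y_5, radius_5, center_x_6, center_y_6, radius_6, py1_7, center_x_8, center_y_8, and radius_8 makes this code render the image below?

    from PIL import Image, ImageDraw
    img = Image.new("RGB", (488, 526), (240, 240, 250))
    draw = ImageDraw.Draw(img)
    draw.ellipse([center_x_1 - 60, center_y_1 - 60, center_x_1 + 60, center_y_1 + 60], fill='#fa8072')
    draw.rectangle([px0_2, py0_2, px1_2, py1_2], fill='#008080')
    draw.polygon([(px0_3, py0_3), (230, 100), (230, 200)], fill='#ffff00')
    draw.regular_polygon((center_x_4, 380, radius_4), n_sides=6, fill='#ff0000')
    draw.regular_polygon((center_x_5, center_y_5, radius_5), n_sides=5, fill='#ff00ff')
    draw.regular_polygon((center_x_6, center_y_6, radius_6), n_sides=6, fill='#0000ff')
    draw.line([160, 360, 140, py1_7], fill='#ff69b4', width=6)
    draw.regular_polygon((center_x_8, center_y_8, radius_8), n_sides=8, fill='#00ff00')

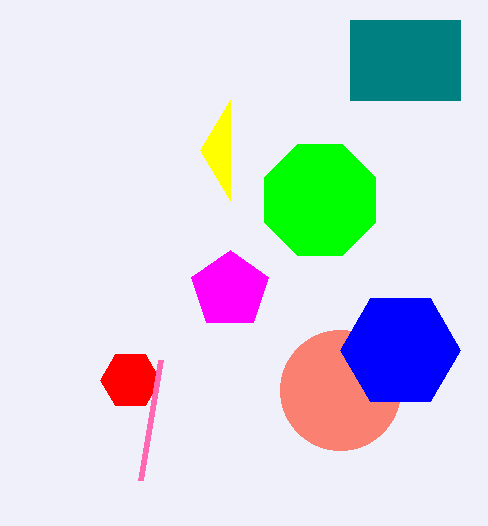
center_x_1 = 340; center_y_1 = 390; px0_2 = 350; py0_2 = 20; px1_2 = 460; py1_2 = 100; px0_3 = 200; py0_3 = 150; center_x_4 = 130; radius_4 = 30; center_x_5 = 230; center_y_5 = 290; radius_5 = 40; center_x_6 = 400; center_y_6 = 350; radius_6 = 60; py1_7 = 480; center_x_8 = 320; center_y_8 = 200; radius_8 = 60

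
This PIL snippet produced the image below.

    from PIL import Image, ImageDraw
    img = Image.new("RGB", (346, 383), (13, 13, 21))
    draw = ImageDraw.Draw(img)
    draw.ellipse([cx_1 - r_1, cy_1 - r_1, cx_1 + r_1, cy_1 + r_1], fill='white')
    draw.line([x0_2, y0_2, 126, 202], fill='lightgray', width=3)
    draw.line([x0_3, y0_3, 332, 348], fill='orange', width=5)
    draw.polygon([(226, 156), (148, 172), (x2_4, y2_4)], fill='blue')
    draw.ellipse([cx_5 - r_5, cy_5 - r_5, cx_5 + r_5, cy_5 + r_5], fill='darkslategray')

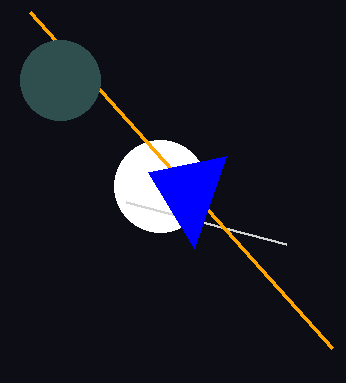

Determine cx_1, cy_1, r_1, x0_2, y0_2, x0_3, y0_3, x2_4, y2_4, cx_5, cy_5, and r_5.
cx_1 = 160; cy_1 = 186; r_1 = 46; x0_2 = 286; y0_2 = 244; x0_3 = 30; y0_3 = 12; x2_4 = 194; y2_4 = 248; cx_5 = 60; cy_5 = 80; r_5 = 40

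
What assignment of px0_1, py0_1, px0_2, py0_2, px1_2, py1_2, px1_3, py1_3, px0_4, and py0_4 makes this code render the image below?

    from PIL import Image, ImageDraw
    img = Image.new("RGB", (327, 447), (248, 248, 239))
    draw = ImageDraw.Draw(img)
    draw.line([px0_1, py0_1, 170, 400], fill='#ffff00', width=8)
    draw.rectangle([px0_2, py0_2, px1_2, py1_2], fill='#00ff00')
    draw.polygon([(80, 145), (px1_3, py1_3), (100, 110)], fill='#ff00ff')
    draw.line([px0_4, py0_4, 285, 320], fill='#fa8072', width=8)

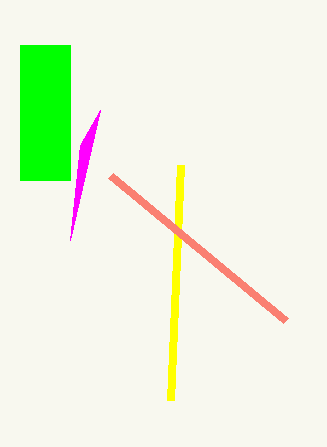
px0_1 = 180
py0_1 = 165
px0_2 = 20
py0_2 = 45
px1_2 = 70
py1_2 = 180
px1_3 = 70
py1_3 = 240
px0_4 = 110
py0_4 = 175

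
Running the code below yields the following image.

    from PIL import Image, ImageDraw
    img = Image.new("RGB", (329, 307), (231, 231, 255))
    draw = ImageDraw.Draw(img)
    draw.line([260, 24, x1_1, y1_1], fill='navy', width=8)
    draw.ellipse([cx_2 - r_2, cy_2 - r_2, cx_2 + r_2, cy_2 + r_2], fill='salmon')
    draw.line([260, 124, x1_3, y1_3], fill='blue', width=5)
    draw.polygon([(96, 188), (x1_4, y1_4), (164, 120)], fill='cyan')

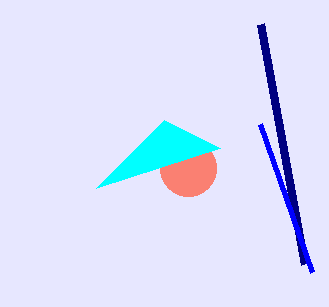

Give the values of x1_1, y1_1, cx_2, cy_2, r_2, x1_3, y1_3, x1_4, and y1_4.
x1_1 = 304
y1_1 = 264
cx_2 = 188
cy_2 = 168
r_2 = 28
x1_3 = 312
y1_3 = 272
x1_4 = 220
y1_4 = 148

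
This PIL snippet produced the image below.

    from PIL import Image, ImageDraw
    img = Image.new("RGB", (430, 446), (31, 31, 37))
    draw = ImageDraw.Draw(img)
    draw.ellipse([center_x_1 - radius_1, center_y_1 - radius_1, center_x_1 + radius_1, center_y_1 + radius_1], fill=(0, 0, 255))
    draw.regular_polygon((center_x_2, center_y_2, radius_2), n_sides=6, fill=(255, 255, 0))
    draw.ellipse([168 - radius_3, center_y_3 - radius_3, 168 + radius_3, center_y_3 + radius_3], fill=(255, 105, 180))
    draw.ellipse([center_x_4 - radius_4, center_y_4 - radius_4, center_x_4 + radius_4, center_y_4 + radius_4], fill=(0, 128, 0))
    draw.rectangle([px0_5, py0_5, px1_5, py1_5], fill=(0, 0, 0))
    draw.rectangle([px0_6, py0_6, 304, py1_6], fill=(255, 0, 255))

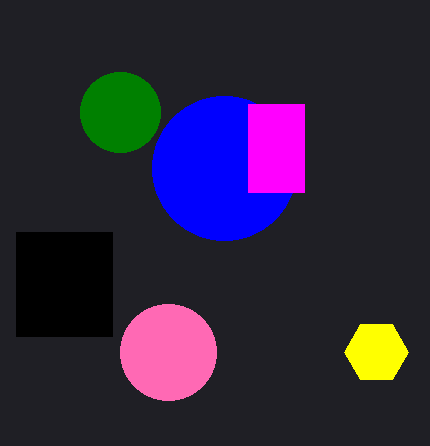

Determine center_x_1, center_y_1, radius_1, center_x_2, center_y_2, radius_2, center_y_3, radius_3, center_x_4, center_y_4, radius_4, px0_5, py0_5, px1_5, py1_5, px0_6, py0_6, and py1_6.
center_x_1 = 224; center_y_1 = 168; radius_1 = 72; center_x_2 = 376; center_y_2 = 352; radius_2 = 32; center_y_3 = 352; radius_3 = 48; center_x_4 = 120; center_y_4 = 112; radius_4 = 40; px0_5 = 16; py0_5 = 232; px1_5 = 112; py1_5 = 336; px0_6 = 248; py0_6 = 104; py1_6 = 192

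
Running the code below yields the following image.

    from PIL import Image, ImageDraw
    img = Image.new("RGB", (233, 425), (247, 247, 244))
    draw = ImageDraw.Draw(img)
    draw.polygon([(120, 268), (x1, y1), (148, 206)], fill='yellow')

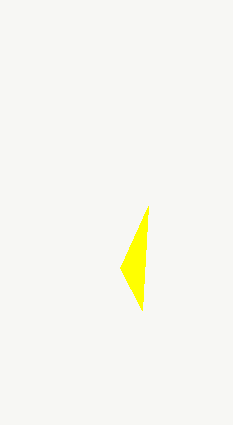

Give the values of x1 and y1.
x1 = 142, y1 = 310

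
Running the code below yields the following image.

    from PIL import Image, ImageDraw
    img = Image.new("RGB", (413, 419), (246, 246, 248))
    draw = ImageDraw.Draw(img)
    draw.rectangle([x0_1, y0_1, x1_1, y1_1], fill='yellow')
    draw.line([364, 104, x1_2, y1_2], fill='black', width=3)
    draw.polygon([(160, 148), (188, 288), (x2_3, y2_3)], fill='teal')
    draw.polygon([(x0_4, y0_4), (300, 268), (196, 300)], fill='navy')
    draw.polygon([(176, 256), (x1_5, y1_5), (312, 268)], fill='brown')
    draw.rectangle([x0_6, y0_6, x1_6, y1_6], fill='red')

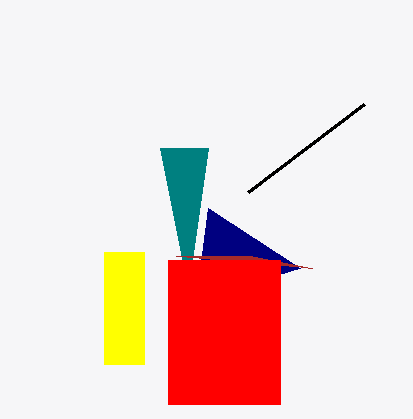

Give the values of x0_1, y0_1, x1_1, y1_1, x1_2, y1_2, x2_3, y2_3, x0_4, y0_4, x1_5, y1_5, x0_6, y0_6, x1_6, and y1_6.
x0_1 = 104; y0_1 = 252; x1_1 = 144; y1_1 = 364; x1_2 = 248; y1_2 = 192; x2_3 = 208; y2_3 = 148; x0_4 = 208; y0_4 = 208; x1_5 = 252; y1_5 = 256; x0_6 = 168; y0_6 = 260; x1_6 = 280; y1_6 = 404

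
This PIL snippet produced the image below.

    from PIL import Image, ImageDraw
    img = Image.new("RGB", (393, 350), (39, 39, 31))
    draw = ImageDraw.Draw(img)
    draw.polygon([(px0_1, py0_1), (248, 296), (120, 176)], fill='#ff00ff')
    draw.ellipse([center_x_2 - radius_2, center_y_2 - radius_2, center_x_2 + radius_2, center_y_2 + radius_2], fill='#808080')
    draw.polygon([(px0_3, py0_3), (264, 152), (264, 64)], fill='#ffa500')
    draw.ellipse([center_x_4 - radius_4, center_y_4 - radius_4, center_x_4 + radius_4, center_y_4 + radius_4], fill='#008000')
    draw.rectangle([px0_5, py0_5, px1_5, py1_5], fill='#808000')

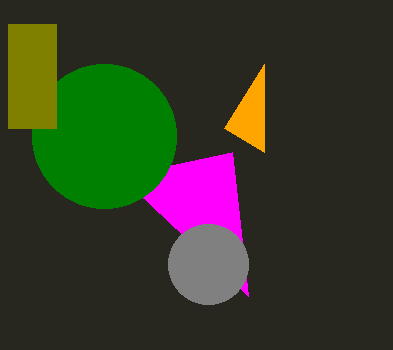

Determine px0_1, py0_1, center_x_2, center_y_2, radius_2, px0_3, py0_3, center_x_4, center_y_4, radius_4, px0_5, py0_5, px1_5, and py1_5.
px0_1 = 232
py0_1 = 152
center_x_2 = 208
center_y_2 = 264
radius_2 = 40
px0_3 = 224
py0_3 = 128
center_x_4 = 104
center_y_4 = 136
radius_4 = 72
px0_5 = 8
py0_5 = 24
px1_5 = 56
py1_5 = 128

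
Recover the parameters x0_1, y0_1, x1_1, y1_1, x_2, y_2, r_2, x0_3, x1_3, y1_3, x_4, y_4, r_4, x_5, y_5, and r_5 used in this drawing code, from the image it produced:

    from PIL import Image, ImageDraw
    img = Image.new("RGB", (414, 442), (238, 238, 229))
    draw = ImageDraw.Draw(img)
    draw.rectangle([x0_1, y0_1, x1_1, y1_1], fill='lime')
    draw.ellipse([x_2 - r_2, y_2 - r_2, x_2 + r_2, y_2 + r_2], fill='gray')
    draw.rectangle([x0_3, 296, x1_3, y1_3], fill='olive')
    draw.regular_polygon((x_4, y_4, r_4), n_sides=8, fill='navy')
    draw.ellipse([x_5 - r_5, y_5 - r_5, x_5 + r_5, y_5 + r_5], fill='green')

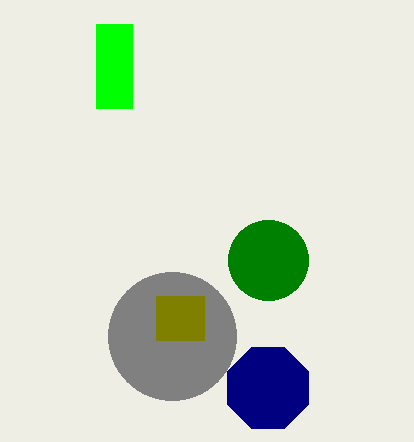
x0_1 = 96, y0_1 = 24, x1_1 = 132, y1_1 = 108, x_2 = 172, y_2 = 336, r_2 = 64, x0_3 = 156, x1_3 = 204, y1_3 = 340, x_4 = 268, y_4 = 388, r_4 = 44, x_5 = 268, y_5 = 260, r_5 = 40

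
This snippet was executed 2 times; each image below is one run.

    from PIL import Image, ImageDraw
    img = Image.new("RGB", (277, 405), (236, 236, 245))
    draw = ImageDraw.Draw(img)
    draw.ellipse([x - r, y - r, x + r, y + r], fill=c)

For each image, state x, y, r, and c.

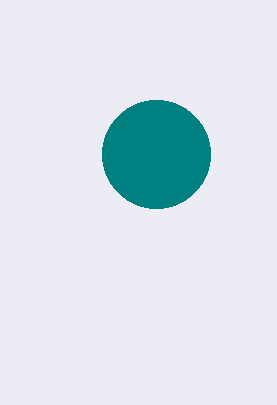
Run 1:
x = 156
y = 154
r = 54
c = 'teal'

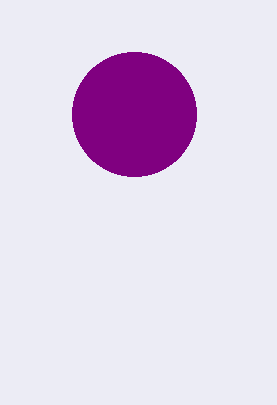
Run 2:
x = 134; y = 114; r = 62; c = 'purple'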